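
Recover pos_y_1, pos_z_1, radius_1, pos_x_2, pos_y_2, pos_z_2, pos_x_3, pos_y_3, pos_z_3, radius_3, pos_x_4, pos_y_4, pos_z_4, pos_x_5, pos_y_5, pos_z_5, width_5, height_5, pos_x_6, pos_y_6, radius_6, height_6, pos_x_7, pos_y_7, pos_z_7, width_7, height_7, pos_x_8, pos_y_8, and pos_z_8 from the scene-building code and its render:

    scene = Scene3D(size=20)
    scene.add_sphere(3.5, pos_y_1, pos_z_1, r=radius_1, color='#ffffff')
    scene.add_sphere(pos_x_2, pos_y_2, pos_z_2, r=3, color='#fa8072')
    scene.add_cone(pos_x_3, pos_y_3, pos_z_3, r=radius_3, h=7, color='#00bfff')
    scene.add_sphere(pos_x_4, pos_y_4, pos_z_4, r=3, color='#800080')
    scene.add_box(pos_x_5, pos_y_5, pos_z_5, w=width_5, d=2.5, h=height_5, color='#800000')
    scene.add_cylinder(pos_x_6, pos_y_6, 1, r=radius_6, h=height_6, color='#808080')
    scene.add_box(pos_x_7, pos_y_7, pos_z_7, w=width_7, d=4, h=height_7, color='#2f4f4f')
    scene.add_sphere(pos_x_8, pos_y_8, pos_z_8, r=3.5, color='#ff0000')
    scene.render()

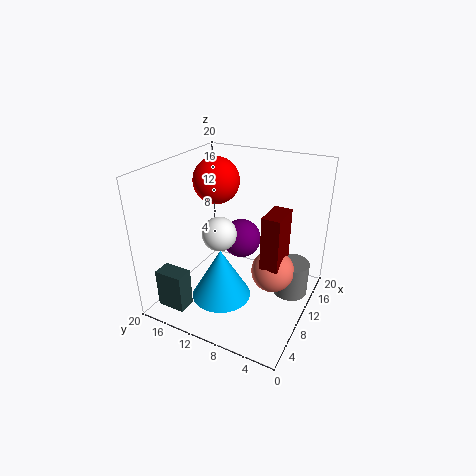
pos_y_1 = 9; pos_z_1 = 14; radius_1 = 2; pos_x_2 = 11; pos_y_2 = 5; pos_z_2 = 5.5; pos_x_3 = 6; pos_y_3 = 10.5; pos_z_3 = 3; radius_3 = 4; pos_x_4 = 15; pos_y_4 = 12; pos_z_4 = 7; pos_x_5 = 8.5; pos_y_5 = 3.5; pos_z_5 = 7; width_5 = 4.5; height_5 = 7.5; pos_x_6 = 13.5; pos_y_6 = 3; radius_6 = 2.5; height_6 = 5; pos_x_7 = 2; pos_y_7 = 14.5; pos_z_7 = 1; width_7 = 2.5; height_7 = 5.5; pos_x_8 = 14.5; pos_y_8 = 16; pos_z_8 = 16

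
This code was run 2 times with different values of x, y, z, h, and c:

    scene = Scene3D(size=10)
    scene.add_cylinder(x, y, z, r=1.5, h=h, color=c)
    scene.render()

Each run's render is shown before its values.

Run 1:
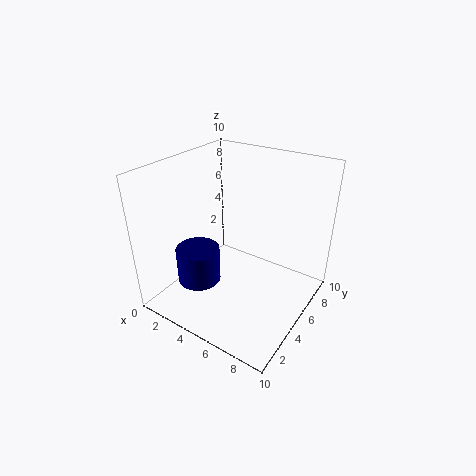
x = 3; y = 3; z = 2; h = 2.5; c = 'navy'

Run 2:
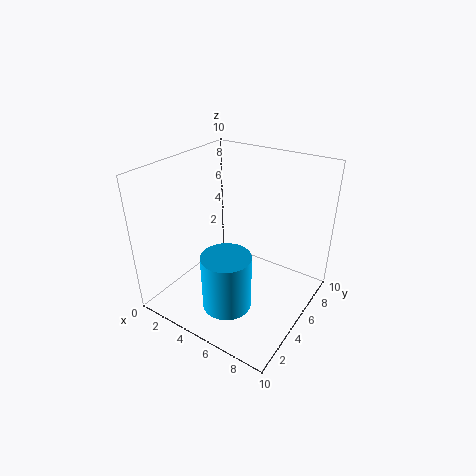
x = 6.5; y = 1.5; z = 2.5; h = 3.5; c = 'deepskyblue'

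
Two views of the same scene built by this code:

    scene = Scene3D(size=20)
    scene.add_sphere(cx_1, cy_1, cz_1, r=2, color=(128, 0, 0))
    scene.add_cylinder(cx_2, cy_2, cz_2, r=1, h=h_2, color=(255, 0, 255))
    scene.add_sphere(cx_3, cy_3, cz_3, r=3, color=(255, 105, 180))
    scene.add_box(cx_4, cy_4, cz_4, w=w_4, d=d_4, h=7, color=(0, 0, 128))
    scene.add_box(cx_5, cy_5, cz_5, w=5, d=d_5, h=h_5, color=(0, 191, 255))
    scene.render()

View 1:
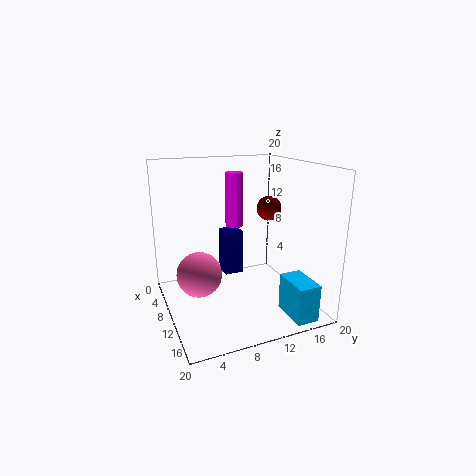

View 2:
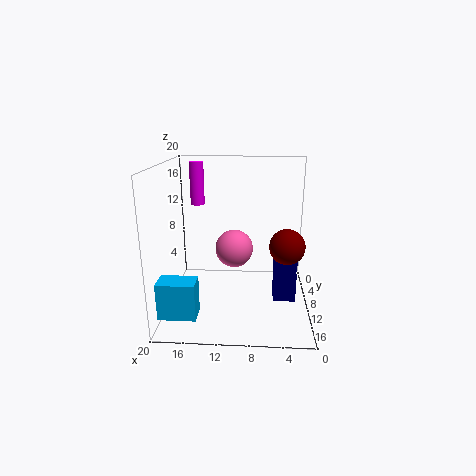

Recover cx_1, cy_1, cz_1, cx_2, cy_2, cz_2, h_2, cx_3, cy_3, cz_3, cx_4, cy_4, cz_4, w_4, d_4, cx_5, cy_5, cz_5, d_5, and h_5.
cx_1 = 4; cy_1 = 18; cz_1 = 12; cx_2 = 16; cy_2 = 7; cz_2 = 14; h_2 = 6; cx_3 = 11; cy_3 = 4; cz_3 = 6; cx_4 = 2; cy_4 = 10; cz_4 = 2; w_4 = 3; d_4 = 3; cx_5 = 15; cy_5 = 14; cz_5 = 1; d_5 = 3; h_5 = 5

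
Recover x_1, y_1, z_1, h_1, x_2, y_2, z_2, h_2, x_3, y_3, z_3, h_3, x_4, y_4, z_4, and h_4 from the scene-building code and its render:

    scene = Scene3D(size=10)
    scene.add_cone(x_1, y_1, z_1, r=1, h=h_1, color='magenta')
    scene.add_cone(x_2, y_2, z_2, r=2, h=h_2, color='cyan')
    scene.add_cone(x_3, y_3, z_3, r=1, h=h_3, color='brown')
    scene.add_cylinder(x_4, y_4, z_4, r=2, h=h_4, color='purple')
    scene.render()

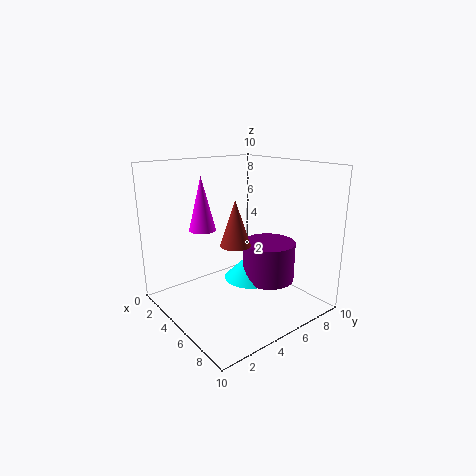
x_1 = 2; y_1 = 4; z_1 = 5; h_1 = 4; x_2 = 4; y_2 = 7; z_2 = 1; h_2 = 2; x_3 = 6; y_3 = 4; z_3 = 5; h_3 = 3; x_4 = 5; y_4 = 8; z_4 = 1; h_4 = 3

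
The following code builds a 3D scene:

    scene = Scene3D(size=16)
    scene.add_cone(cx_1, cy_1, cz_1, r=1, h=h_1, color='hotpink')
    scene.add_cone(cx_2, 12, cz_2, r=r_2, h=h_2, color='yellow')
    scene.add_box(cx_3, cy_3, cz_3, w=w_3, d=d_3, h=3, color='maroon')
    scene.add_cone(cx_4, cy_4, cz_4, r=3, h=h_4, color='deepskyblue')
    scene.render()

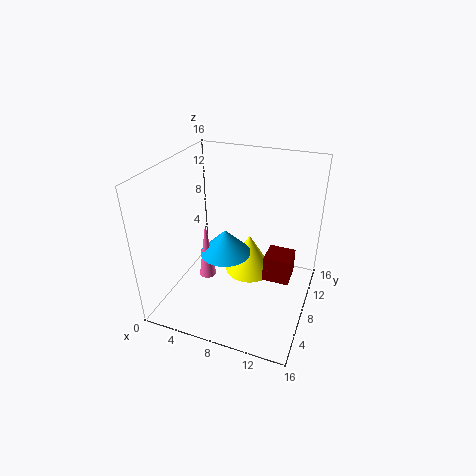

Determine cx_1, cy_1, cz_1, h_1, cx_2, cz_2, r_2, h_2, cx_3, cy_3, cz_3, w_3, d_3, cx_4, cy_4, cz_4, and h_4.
cx_1 = 4; cy_1 = 8; cz_1 = 2; h_1 = 7; cx_2 = 8; cz_2 = 1; r_2 = 3; h_2 = 5; cx_3 = 11; cy_3 = 8; cz_3 = 3; w_3 = 3; d_3 = 3; cx_4 = 6; cy_4 = 9; cz_4 = 5; h_4 = 3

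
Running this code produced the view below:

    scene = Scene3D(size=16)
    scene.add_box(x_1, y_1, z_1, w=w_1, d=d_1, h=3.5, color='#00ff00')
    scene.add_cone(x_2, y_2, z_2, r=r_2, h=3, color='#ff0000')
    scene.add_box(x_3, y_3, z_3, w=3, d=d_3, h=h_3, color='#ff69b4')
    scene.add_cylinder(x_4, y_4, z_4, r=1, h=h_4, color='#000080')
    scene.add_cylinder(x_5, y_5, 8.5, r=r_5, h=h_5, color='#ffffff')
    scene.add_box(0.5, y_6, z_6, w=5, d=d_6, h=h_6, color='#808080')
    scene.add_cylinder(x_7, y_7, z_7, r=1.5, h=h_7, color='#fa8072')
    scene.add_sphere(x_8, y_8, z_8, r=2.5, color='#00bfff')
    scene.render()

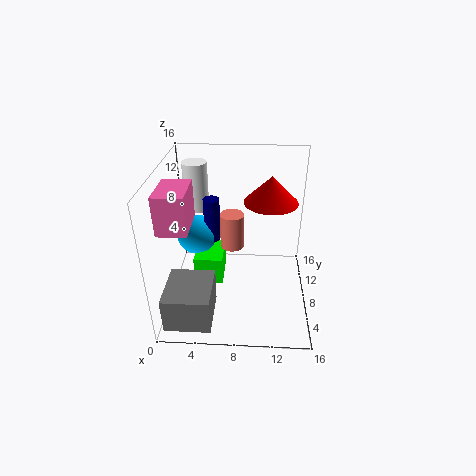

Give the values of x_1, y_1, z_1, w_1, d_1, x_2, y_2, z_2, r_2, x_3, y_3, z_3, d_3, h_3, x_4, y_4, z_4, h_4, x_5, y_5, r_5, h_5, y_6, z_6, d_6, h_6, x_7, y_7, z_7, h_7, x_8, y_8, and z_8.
x_1 = 2.5; y_1 = 9; z_1 = 0.5; w_1 = 3.5; d_1 = 4.5; x_2 = 11.5; y_2 = 10; z_2 = 11.5; r_2 = 3; x_3 = 0.5; y_3 = 3; z_3 = 11; d_3 = 4.5; h_3 = 4; x_4 = 4.5; y_4 = 12.5; z_4 = 5; h_4 = 5.5; x_5 = 2.5; y_5 = 14; r_5 = 1.5; h_5 = 6; y_6 = 1; z_6 = 0.5; d_6 = 5.5; h_6 = 4; x_7 = 7; y_7 = 12.5; z_7 = 4; h_7 = 4.5; x_8 = 2.5; y_8 = 12.5; z_8 = 5.5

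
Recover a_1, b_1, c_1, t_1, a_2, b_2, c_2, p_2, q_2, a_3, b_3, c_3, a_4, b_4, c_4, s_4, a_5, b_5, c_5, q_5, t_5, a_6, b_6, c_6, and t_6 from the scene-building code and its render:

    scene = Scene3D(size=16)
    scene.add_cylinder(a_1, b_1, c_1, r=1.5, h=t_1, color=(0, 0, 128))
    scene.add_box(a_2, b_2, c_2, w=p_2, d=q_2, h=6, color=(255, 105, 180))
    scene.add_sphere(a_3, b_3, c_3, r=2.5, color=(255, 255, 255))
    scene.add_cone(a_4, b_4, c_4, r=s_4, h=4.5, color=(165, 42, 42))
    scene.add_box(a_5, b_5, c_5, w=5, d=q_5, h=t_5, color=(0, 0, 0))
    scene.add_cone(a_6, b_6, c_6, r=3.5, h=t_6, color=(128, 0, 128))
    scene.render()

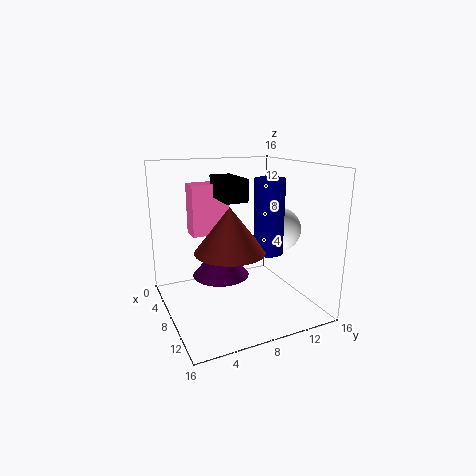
a_1 = 12
b_1 = 9.5
c_1 = 7.5
t_1 = 7.5
a_2 = 2
b_2 = 4
c_2 = 7.5
p_2 = 2.5
q_2 = 4.5
a_3 = 8.5
b_3 = 13
c_3 = 8.5
a_4 = 11.5
b_4 = 5.5
c_4 = 8
s_4 = 3.5
a_5 = 3.5
b_5 = 6.5
c_5 = 12
q_5 = 2.5
t_5 = 2.5
a_6 = 4
b_6 = 7.5
c_6 = 2
t_6 = 4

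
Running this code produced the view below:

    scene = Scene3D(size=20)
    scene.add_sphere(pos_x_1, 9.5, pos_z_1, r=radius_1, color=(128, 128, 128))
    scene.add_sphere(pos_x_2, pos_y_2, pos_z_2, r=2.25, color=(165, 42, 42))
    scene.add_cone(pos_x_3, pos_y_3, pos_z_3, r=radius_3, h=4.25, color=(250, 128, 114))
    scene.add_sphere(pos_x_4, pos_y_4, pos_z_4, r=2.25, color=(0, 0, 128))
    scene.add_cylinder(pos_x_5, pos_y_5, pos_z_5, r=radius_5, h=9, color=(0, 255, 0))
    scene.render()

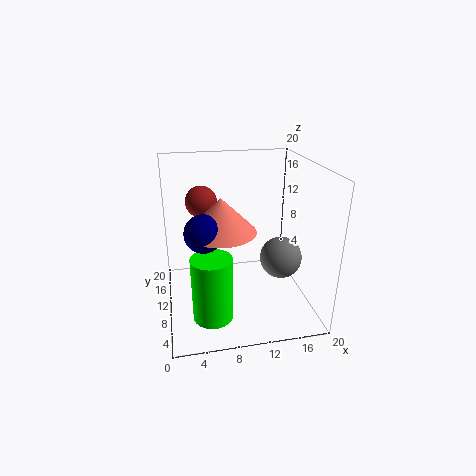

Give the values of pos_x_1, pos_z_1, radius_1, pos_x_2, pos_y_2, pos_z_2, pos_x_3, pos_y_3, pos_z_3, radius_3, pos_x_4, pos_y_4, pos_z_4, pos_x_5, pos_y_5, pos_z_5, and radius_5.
pos_x_1 = 16.25
pos_z_1 = 6.5
radius_1 = 3
pos_x_2 = 5.5
pos_y_2 = 14
pos_z_2 = 14.25
pos_x_3 = 7
pos_y_3 = 5.5
pos_z_3 = 13.25
radius_3 = 4.25
pos_x_4 = 4.75
pos_y_4 = 4.25
pos_z_4 = 13.75
pos_x_5 = 5.75
pos_y_5 = 6.25
pos_z_5 = 0.25
radius_5 = 2.75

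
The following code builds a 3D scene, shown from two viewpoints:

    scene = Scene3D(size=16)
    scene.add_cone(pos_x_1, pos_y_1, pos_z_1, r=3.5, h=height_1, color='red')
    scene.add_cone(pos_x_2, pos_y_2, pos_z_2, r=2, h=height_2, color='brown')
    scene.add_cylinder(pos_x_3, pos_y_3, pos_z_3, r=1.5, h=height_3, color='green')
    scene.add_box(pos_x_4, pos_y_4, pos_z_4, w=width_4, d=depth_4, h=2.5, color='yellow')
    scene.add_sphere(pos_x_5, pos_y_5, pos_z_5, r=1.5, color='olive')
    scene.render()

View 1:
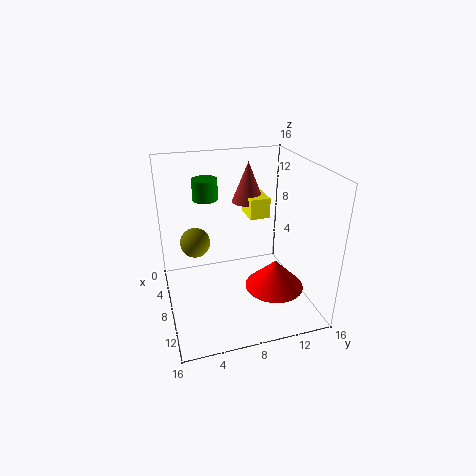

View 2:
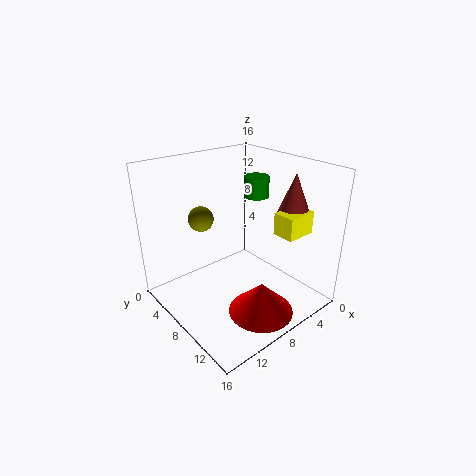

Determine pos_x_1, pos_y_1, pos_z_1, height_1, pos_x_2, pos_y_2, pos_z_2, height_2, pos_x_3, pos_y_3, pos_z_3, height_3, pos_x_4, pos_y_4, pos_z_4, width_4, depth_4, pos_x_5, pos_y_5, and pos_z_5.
pos_x_1 = 8.5; pos_y_1 = 12.5; pos_z_1 = 1; height_1 = 3.5; pos_x_2 = 2.5; pos_y_2 = 11; pos_z_2 = 10; height_2 = 5; pos_x_3 = 3; pos_y_3 = 5.5; pos_z_3 = 11; height_3 = 2.5; pos_x_4 = 1.5; pos_y_4 = 10.5; pos_z_4 = 8.5; width_4 = 3.5; depth_4 = 2.5; pos_x_5 = 9.5; pos_y_5 = 3; pos_z_5 = 9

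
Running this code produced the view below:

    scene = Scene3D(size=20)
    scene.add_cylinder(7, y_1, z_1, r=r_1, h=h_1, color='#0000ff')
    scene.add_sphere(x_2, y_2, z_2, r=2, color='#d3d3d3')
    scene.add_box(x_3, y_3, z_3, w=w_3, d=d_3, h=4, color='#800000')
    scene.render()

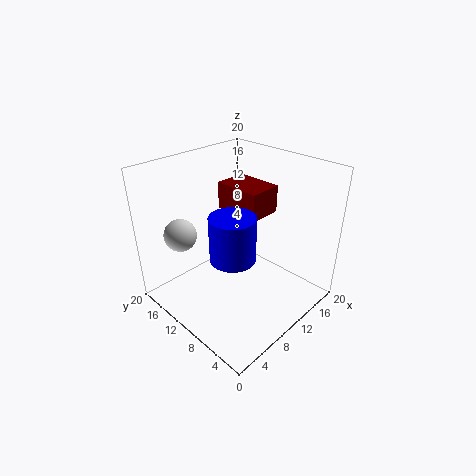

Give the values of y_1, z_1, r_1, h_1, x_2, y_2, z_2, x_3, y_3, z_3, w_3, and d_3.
y_1 = 8; z_1 = 9; r_1 = 3; h_1 = 6; x_2 = 2; y_2 = 12; z_2 = 13; x_3 = 12; y_3 = 9; z_3 = 12; w_3 = 5; d_3 = 7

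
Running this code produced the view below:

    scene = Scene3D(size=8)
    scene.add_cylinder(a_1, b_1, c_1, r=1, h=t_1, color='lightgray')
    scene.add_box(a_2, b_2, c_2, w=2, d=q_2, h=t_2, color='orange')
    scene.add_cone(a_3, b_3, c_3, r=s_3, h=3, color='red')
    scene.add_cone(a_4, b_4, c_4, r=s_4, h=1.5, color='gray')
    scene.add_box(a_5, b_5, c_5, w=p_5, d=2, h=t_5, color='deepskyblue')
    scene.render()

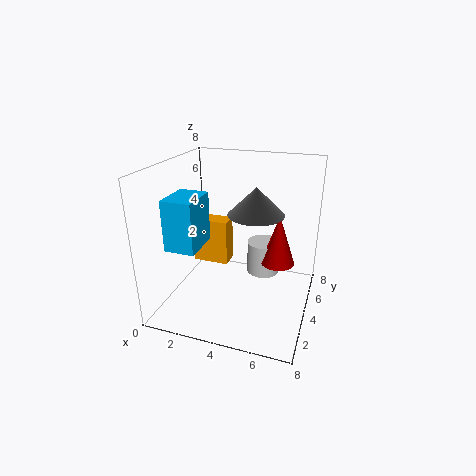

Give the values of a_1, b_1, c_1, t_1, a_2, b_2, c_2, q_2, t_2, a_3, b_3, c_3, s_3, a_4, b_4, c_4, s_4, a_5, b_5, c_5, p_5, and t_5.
a_1 = 5, b_1 = 6, c_1 = 1, t_1 = 2, a_2 = 1.5, b_2 = 3.5, c_2 = 2.5, q_2 = 1, t_2 = 2.5, a_3 = 6, b_3 = 5.5, c_3 = 2, s_3 = 1, a_4 = 5, b_4 = 4, c_4 = 5.5, s_4 = 1.5, a_5 = 1.5, b_5 = 0.5, c_5 = 4.5, p_5 = 1.5, t_5 = 2.5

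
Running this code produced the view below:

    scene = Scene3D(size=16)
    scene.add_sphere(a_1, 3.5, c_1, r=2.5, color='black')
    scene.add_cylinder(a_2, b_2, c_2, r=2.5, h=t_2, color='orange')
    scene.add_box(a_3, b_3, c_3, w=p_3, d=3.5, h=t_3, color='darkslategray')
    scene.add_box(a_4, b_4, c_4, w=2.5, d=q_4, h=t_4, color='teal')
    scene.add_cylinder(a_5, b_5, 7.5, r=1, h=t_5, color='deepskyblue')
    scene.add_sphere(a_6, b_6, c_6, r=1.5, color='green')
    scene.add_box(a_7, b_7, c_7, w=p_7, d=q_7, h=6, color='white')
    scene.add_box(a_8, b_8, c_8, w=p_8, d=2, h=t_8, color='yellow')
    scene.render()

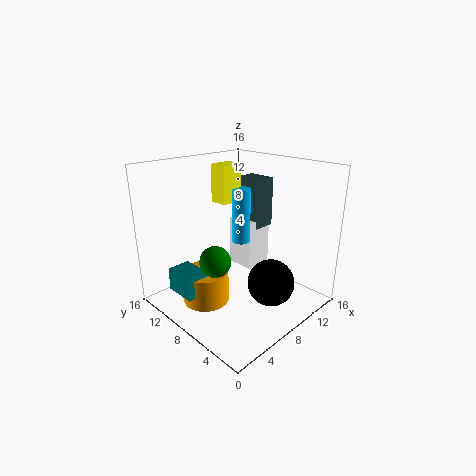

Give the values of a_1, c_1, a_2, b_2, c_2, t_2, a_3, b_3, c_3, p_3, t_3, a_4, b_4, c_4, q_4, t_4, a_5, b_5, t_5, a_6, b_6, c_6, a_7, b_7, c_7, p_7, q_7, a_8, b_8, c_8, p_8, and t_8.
a_1 = 8.5
c_1 = 4
a_2 = 4
b_2 = 9
c_2 = 1.5
t_2 = 3.5
a_3 = 12
b_3 = 9
c_3 = 7.5
p_3 = 3
t_3 = 6
a_4 = 1
b_4 = 8
c_4 = 3
q_4 = 3.5
t_4 = 2.5
a_5 = 8.5
b_5 = 8
t_5 = 6
a_6 = 2.5
b_6 = 5.5
c_6 = 8
a_7 = 11
b_7 = 9
c_7 = 2.5
p_7 = 3.5
q_7 = 3.5
a_8 = 6.5
b_8 = 8.5
c_8 = 12
p_8 = 2.5
t_8 = 4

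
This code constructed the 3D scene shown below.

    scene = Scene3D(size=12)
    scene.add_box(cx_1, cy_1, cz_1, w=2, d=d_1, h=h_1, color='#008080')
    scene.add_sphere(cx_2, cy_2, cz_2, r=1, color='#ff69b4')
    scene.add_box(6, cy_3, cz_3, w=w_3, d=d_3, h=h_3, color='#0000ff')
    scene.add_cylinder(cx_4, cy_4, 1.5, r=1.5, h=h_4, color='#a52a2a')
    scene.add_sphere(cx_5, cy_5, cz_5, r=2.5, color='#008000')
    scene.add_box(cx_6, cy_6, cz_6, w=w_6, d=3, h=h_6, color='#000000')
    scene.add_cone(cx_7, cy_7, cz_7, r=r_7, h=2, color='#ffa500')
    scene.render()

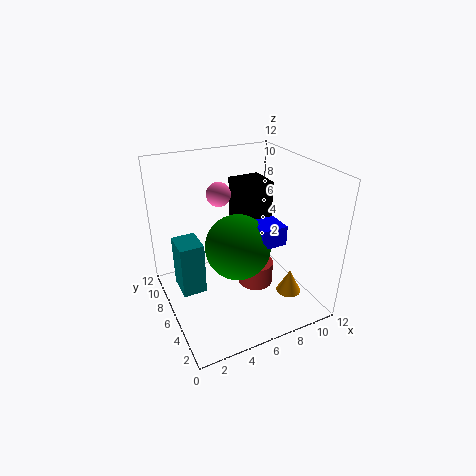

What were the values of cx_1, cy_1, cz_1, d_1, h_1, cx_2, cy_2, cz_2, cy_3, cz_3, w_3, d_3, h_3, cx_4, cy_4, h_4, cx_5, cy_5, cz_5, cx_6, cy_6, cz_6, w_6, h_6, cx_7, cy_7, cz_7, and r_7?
cx_1 = 1
cy_1 = 6
cz_1 = 1.5
d_1 = 2.5
h_1 = 4.5
cx_2 = 5
cy_2 = 7.5
cz_2 = 9.5
cy_3 = 2
cz_3 = 7
w_3 = 2
d_3 = 2
h_3 = 1.5
cx_4 = 7.5
cy_4 = 5.5
h_4 = 2
cx_5 = 5
cy_5 = 4
cz_5 = 6.5
cx_6 = 7.5
cy_6 = 8
cz_6 = 5
w_6 = 3
h_6 = 4.5
cx_7 = 9
cy_7 = 2.5
cz_7 = 2
r_7 = 1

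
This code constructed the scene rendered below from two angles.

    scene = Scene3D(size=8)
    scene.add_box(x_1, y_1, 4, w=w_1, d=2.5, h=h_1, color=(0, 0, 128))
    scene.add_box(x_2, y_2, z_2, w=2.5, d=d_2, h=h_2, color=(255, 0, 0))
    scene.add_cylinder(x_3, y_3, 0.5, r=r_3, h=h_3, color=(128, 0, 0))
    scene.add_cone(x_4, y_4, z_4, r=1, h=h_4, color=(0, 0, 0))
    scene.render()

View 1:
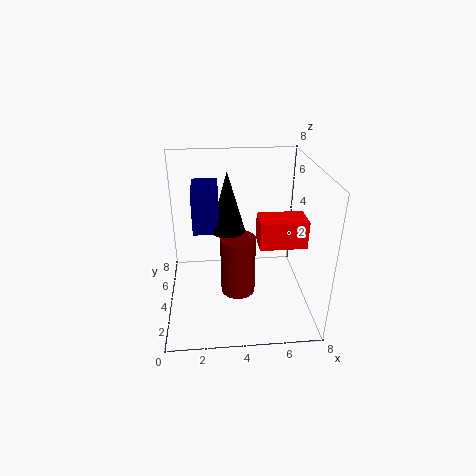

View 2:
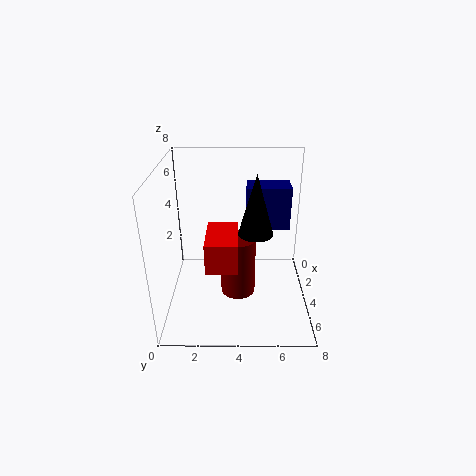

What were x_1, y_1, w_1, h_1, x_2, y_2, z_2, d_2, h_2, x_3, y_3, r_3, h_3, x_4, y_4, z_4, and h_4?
x_1 = 1.5, y_1 = 4.5, w_1 = 1.5, h_1 = 2.5, x_2 = 5, y_2 = 2.5, z_2 = 4, d_2 = 1.5, h_2 = 1.5, x_3 = 4, y_3 = 4, r_3 = 1, h_3 = 3.5, x_4 = 3.5, y_4 = 5, z_4 = 4, h_4 = 3.5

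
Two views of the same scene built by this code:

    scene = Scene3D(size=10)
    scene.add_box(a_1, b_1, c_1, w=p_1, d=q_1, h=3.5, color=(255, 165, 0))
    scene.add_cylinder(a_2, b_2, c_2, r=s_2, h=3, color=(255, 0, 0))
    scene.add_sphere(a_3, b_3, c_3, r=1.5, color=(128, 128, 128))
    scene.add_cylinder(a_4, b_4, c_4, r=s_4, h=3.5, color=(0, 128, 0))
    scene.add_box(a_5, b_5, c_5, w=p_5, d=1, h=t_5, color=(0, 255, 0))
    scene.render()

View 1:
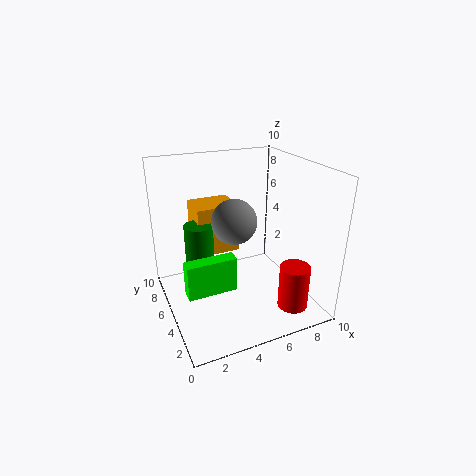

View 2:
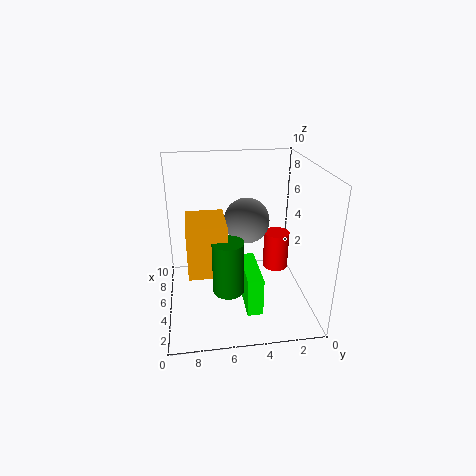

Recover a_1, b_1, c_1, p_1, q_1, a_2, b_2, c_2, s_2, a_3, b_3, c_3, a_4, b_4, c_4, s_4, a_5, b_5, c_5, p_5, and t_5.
a_1 = 2.5, b_1 = 6, c_1 = 3.5, p_1 = 3, q_1 = 2.5, a_2 = 7.5, b_2 = 1.5, c_2 = 1, s_2 = 1, a_3 = 4.5, b_3 = 4.5, c_3 = 6.5, a_4 = 2.5, b_4 = 6, c_4 = 2.5, s_4 = 1, a_5 = 1, b_5 = 4, c_5 = 1.5, p_5 = 3.5, t_5 = 2.5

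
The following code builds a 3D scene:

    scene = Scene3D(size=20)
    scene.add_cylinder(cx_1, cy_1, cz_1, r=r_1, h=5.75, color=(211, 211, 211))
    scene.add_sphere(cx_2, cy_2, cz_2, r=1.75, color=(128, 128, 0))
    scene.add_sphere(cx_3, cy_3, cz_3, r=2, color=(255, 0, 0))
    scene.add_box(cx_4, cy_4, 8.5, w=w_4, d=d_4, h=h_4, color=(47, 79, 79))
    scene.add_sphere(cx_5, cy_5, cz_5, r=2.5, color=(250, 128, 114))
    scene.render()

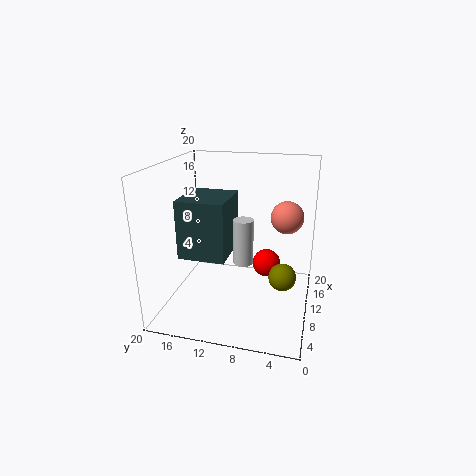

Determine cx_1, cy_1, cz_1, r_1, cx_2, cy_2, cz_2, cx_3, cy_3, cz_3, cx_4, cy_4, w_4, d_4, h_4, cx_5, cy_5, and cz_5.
cx_1 = 6
cy_1 = 8.25
cz_1 = 8.5
r_1 = 1.25
cx_2 = 6.5
cy_2 = 3.25
cz_2 = 6.75
cx_3 = 12.25
cy_3 = 6.25
cz_3 = 5.5
cx_4 = 4.75
cy_4 = 10.5
w_4 = 7
d_4 = 6.25
h_4 = 7.75
cx_5 = 16.5
cy_5 = 4
cz_5 = 11.25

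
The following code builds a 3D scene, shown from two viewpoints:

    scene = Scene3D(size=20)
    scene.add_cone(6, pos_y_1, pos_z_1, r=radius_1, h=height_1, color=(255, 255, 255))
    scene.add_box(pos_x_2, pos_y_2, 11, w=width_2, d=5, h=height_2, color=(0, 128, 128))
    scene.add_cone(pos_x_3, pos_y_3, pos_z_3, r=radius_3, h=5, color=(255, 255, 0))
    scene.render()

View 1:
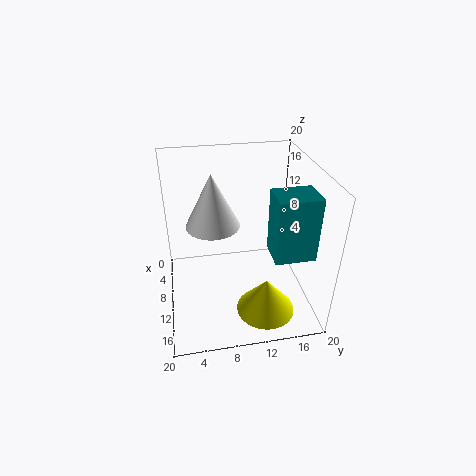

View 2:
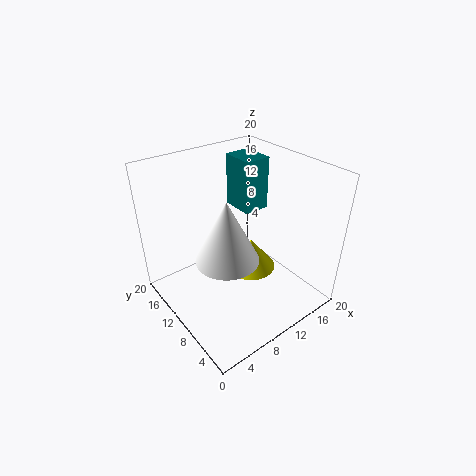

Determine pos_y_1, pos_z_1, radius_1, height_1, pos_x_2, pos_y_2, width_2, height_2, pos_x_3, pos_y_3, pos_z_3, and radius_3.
pos_y_1 = 7; pos_z_1 = 10; radius_1 = 4; height_1 = 8; pos_x_2 = 14; pos_y_2 = 13; width_2 = 4; height_2 = 8; pos_x_3 = 15; pos_y_3 = 13; pos_z_3 = 1; radius_3 = 4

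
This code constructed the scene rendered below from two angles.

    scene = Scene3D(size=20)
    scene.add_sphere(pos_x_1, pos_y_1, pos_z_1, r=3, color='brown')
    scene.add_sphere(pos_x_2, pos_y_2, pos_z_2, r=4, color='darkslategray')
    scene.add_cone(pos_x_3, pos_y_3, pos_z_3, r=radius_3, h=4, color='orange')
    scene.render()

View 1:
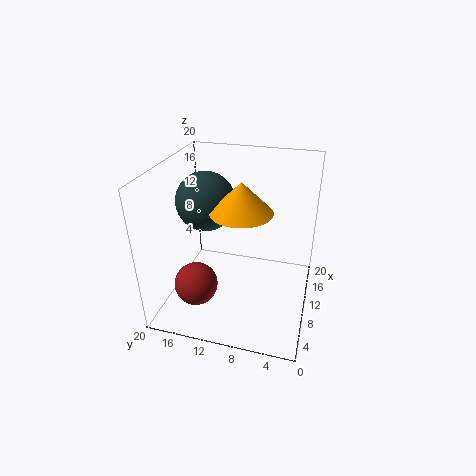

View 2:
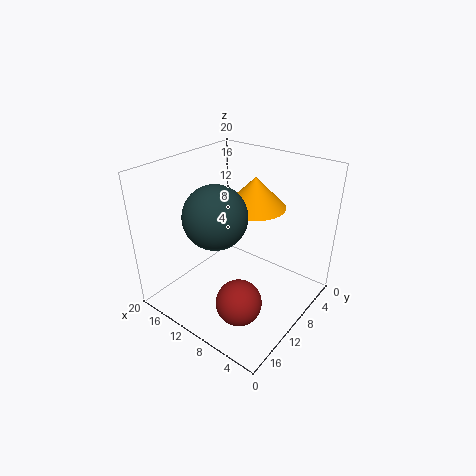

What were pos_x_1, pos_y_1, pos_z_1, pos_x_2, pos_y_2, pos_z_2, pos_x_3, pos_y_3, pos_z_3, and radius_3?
pos_x_1 = 6; pos_y_1 = 15; pos_z_1 = 4; pos_x_2 = 10; pos_y_2 = 14.5; pos_z_2 = 15; pos_x_3 = 8; pos_y_3 = 9; pos_z_3 = 15; radius_3 = 4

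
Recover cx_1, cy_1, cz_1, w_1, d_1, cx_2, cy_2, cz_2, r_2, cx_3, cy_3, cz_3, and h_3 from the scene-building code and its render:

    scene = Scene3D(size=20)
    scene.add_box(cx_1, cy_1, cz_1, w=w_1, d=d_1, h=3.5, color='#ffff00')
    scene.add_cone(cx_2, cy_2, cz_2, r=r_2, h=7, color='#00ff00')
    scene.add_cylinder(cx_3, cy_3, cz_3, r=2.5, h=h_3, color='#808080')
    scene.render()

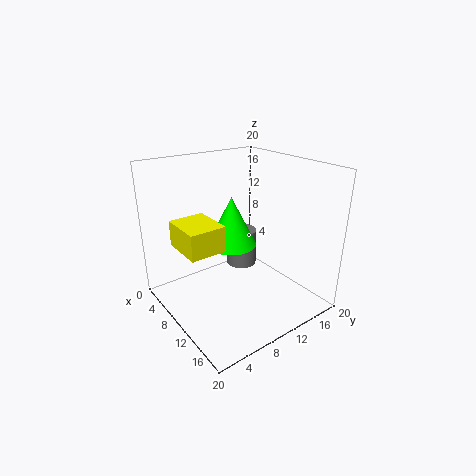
cx_1 = 5.5; cy_1 = 2; cz_1 = 9.5; w_1 = 6; d_1 = 5; cx_2 = 8.5; cy_2 = 10; cz_2 = 8.5; r_2 = 3.5; cx_3 = 3.5; cy_3 = 15.5; cz_3 = 1.5; h_3 = 6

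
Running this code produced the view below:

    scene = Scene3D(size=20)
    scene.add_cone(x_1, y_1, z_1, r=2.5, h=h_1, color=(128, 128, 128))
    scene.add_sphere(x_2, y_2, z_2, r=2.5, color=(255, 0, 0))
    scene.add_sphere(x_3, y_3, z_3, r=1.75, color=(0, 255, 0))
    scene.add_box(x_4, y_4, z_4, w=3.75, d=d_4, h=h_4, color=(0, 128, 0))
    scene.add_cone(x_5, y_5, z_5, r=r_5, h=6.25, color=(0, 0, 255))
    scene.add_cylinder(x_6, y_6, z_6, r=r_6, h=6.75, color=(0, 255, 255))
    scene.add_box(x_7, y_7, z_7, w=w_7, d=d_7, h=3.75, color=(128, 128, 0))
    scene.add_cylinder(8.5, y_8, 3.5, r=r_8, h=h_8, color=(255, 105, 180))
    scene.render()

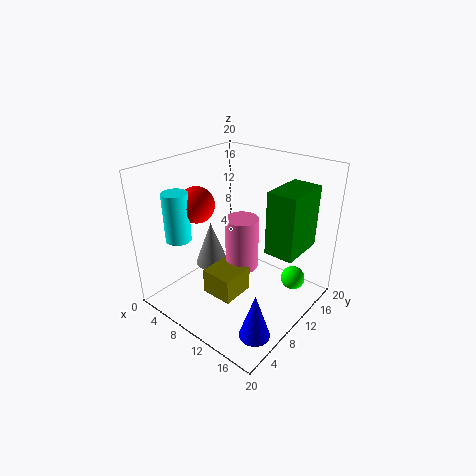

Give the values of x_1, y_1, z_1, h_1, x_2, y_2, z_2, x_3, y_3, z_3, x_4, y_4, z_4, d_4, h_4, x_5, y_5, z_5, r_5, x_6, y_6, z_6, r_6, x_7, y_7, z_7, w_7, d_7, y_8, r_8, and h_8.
x_1 = 4.25; y_1 = 10.5; z_1 = 3.5; h_1 = 6.75; x_2 = 5; y_2 = 7.25; z_2 = 14.5; x_3 = 16; y_3 = 15.75; z_3 = 2.75; x_4 = 15.5; y_4 = 8.5; z_4 = 10.5; d_4 = 6; h_4 = 8; x_5 = 17.25; y_5 = 4.5; z_5 = 0.75; r_5 = 2; x_6 = 4; y_6 = 4.5; z_6 = 10; r_6 = 1.75; x_7 = 6.25; y_7 = 6.5; z_7 = 1; w_7 = 4.75; d_7 = 5; y_8 = 12.75; r_8 = 2.5; h_8 = 8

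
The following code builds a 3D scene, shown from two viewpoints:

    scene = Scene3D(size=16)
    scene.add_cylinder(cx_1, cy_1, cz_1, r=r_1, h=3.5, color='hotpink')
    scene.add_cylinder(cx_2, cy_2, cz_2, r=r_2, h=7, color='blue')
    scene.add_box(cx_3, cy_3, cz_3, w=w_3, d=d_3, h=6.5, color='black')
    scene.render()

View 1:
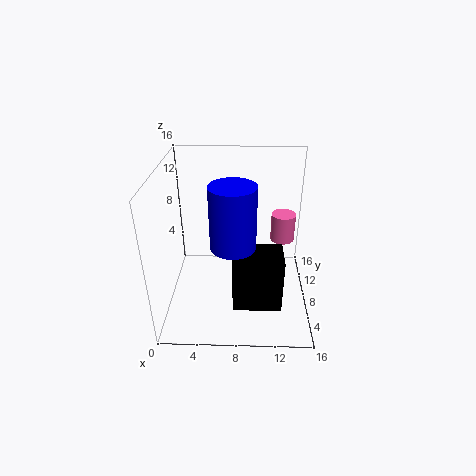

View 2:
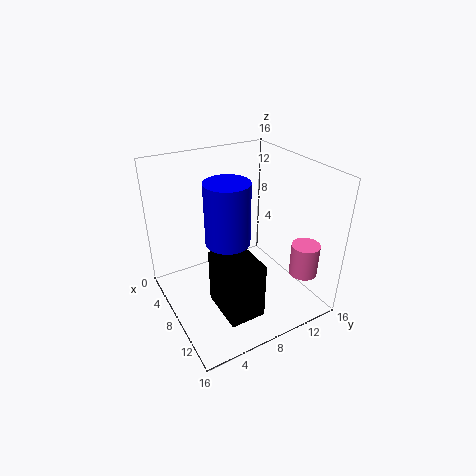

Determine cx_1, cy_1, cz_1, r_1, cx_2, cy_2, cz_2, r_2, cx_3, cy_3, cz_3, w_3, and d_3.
cx_1 = 13.5, cy_1 = 13, cz_1 = 5, r_1 = 1.5, cx_2 = 7.5, cy_2 = 7, cz_2 = 7.5, r_2 = 2.5, cx_3 = 7.5, cy_3 = 4.5, cz_3 = 0.5, w_3 = 5.5, d_3 = 4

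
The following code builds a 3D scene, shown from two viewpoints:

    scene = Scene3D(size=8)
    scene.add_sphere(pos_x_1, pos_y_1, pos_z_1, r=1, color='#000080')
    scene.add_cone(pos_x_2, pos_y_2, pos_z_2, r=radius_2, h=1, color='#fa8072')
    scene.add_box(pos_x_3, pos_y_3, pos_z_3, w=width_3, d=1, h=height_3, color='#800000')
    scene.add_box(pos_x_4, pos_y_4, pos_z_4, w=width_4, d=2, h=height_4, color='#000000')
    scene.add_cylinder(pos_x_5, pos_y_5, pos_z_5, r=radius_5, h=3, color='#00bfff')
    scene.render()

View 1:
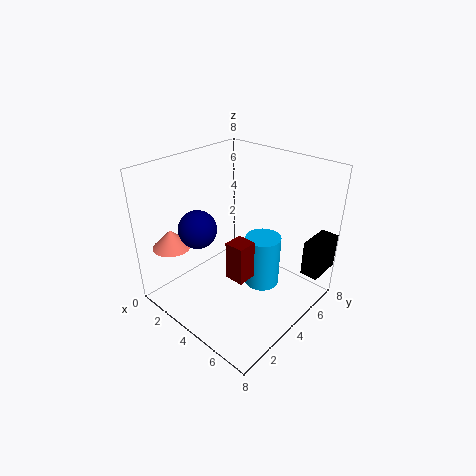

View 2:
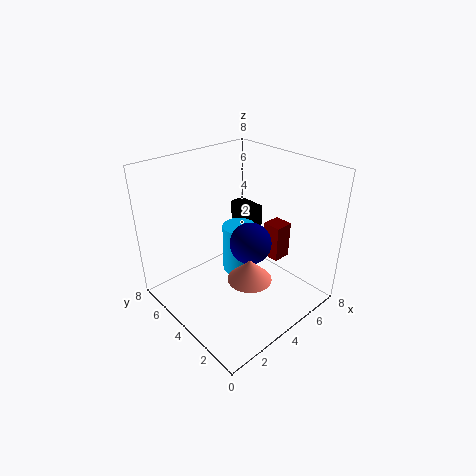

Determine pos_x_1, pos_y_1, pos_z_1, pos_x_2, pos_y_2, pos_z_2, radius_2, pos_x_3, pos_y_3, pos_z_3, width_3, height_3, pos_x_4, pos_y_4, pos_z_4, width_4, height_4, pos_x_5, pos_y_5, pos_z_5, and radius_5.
pos_x_1 = 3, pos_y_1 = 2, pos_z_1 = 5, pos_x_2 = 2, pos_y_2 = 1, pos_z_2 = 4, radius_2 = 1, pos_x_3 = 5, pos_y_3 = 2, pos_z_3 = 3, width_3 = 1, height_3 = 2, pos_x_4 = 7, pos_y_4 = 6, pos_z_4 = 2, width_4 = 1, height_4 = 2, pos_x_5 = 5, pos_y_5 = 5, pos_z_5 = 1, radius_5 = 1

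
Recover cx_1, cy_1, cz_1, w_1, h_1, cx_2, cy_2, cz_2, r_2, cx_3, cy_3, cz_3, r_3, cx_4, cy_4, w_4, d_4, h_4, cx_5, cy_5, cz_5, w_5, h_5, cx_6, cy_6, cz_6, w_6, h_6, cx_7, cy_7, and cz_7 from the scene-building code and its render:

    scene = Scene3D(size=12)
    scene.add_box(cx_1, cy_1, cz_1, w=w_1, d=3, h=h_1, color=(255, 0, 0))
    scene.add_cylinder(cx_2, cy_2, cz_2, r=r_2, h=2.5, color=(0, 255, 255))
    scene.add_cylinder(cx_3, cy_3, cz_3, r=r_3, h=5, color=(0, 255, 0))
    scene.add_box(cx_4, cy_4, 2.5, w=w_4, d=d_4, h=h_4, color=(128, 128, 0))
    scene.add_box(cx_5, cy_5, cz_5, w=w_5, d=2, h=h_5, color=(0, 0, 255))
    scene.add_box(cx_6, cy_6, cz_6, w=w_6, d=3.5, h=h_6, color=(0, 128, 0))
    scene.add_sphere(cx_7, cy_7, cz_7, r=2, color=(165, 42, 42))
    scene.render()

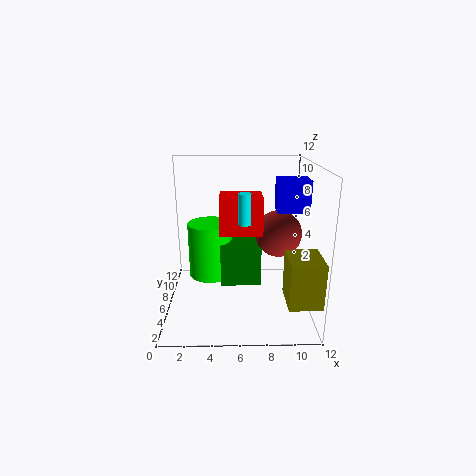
cx_1 = 4.5, cy_1 = 5, cz_1 = 6.5, w_1 = 3.5, h_1 = 3, cx_2 = 6.5, cy_2 = 5, cz_2 = 7.5, r_2 = 0.5, cx_3 = 3.5, cy_3 = 8.5, cz_3 = 1.5, r_3 = 2, cx_4 = 9.5, cy_4 = 0.5, w_4 = 2.5, d_4 = 3, h_4 = 3.5, cx_5 = 9, cy_5 = 4.5, cz_5 = 8.5, w_5 = 2.5, h_5 = 2.5, cx_6 = 4.5, cy_6 = 6, cz_6 = 1.5, w_6 = 3.5, h_6 = 3.5, cx_7 = 9.5, cy_7 = 7, cz_7 = 6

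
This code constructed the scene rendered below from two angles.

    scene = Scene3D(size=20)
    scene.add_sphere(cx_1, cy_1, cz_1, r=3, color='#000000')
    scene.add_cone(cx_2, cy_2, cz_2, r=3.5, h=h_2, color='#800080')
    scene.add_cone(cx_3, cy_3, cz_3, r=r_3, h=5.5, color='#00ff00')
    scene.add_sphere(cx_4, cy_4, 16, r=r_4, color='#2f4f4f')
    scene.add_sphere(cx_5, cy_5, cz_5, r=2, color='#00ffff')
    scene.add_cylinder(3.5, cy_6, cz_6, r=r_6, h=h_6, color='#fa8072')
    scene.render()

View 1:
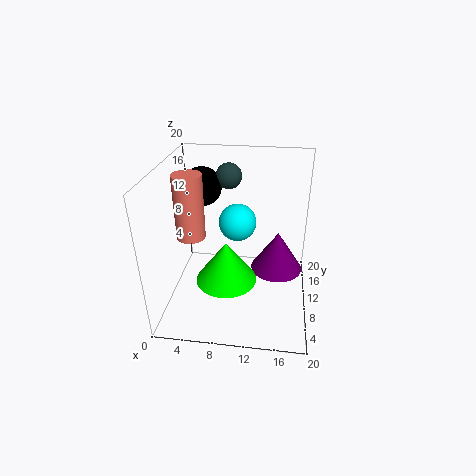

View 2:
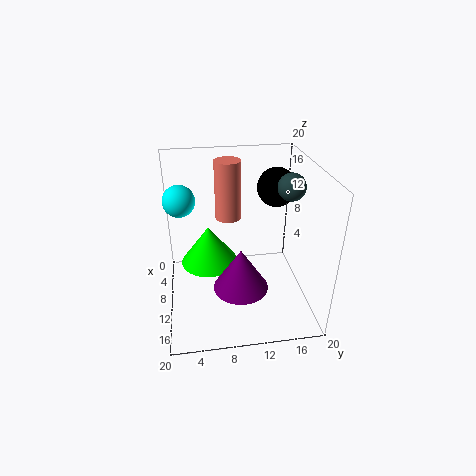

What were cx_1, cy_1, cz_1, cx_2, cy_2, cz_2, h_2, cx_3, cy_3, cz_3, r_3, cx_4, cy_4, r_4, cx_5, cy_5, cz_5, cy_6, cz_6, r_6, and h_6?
cx_1 = 3.5
cy_1 = 17
cz_1 = 14.5
cx_2 = 15.5
cy_2 = 9.5
cz_2 = 6
h_2 = 5.5
cx_3 = 9
cy_3 = 6
cz_3 = 6
r_3 = 4
cx_4 = 7.5
cy_4 = 18
r_4 = 2
cx_5 = 11
cy_5 = 2.5
cz_5 = 16.5
cy_6 = 9.5
cz_6 = 10
r_6 = 2
h_6 = 9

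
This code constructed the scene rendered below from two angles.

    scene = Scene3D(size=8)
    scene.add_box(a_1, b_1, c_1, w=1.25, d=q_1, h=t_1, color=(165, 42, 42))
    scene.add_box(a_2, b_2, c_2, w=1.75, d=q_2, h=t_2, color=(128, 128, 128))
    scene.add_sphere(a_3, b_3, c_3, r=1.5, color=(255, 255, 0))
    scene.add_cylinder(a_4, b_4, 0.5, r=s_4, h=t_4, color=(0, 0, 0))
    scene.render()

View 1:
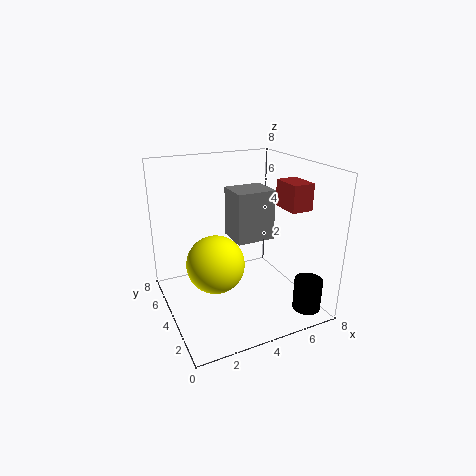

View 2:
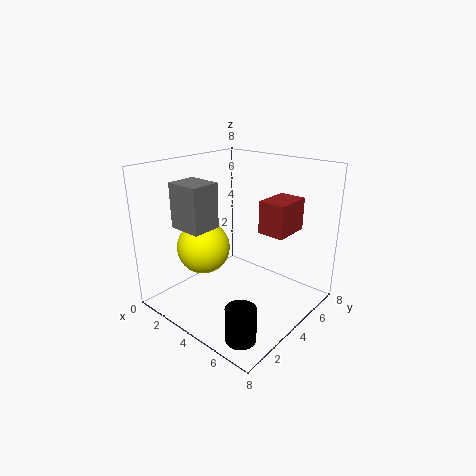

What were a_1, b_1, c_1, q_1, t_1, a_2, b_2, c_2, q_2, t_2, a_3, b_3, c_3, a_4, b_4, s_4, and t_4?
a_1 = 6.5
b_1 = 2.5
c_1 = 5.5
q_1 = 1.75
t_1 = 1.5
a_2 = 2.5
b_2 = 0.75
c_2 = 5.25
q_2 = 1.5
t_2 = 2.25
a_3 = 2.25
b_3 = 3
c_3 = 3.25
a_4 = 6.75
b_4 = 1
s_4 = 0.75
t_4 = 1.75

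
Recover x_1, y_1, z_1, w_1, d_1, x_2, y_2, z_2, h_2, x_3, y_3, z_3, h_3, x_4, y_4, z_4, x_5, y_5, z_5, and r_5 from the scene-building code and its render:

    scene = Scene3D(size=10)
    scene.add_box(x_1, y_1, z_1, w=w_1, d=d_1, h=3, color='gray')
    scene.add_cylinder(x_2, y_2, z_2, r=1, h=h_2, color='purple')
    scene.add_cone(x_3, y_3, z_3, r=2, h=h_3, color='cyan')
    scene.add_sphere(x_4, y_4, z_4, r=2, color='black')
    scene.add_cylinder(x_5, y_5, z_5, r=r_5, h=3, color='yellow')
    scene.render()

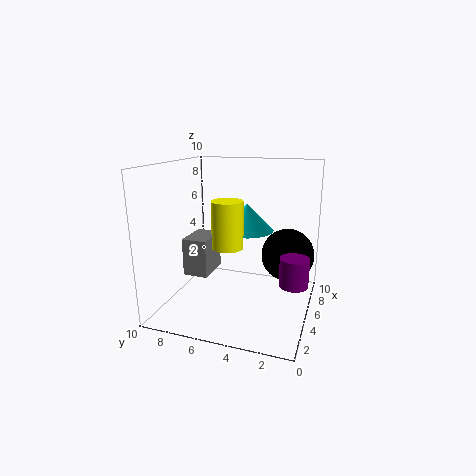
x_1 = 6; y_1 = 8; z_1 = 1; w_1 = 3; d_1 = 2; x_2 = 5; y_2 = 1; z_2 = 2; h_2 = 2; x_3 = 7; y_3 = 5; z_3 = 5; h_3 = 2; x_4 = 8; y_4 = 2; z_4 = 3; x_5 = 3; y_5 = 5; z_5 = 5; r_5 = 1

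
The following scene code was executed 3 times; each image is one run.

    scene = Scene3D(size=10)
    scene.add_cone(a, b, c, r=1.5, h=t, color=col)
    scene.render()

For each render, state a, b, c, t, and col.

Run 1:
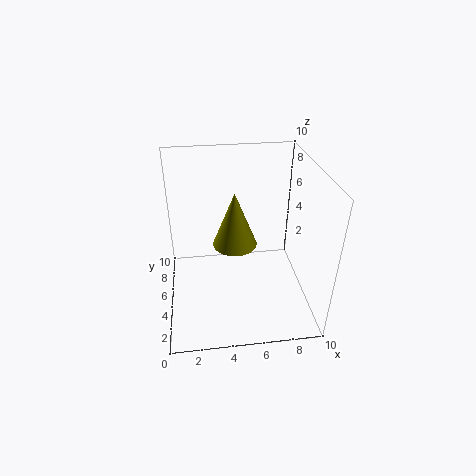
a = 4.75; b = 4.75; c = 4.75; t = 3.75; col = 'olive'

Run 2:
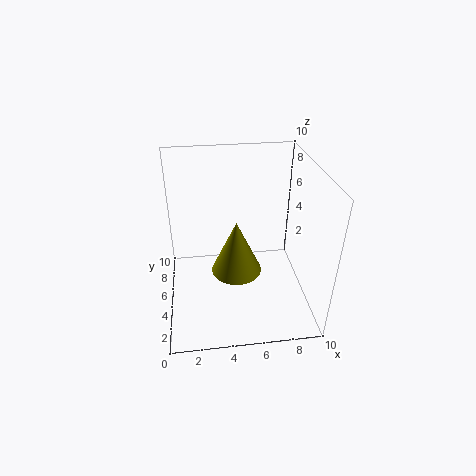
a = 4.5; b = 2; c = 4.75; t = 3.25; col = 'olive'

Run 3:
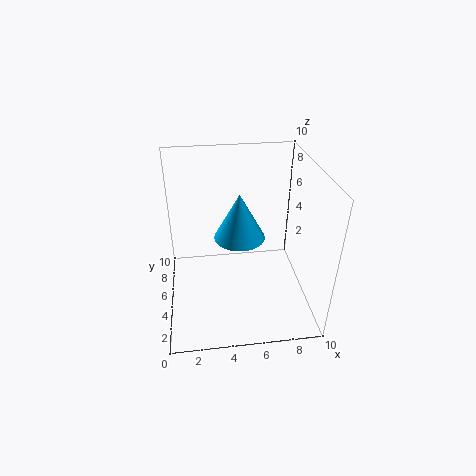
a = 4.75; b = 2.5; c = 6.75; t = 2.75; col = 'deepskyblue'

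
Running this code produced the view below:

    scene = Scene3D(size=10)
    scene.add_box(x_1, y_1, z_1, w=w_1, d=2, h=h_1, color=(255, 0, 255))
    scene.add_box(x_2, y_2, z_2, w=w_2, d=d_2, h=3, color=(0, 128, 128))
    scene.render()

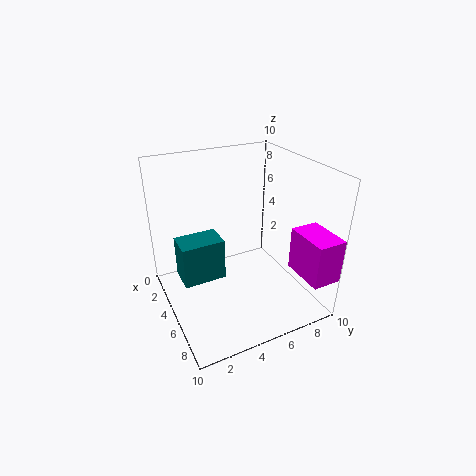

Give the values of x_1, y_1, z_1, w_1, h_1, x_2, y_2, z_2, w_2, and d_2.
x_1 = 7; y_1 = 8; z_1 = 3; w_1 = 3; h_1 = 3; x_2 = 3; y_2 = 1; z_2 = 2; w_2 = 2; d_2 = 3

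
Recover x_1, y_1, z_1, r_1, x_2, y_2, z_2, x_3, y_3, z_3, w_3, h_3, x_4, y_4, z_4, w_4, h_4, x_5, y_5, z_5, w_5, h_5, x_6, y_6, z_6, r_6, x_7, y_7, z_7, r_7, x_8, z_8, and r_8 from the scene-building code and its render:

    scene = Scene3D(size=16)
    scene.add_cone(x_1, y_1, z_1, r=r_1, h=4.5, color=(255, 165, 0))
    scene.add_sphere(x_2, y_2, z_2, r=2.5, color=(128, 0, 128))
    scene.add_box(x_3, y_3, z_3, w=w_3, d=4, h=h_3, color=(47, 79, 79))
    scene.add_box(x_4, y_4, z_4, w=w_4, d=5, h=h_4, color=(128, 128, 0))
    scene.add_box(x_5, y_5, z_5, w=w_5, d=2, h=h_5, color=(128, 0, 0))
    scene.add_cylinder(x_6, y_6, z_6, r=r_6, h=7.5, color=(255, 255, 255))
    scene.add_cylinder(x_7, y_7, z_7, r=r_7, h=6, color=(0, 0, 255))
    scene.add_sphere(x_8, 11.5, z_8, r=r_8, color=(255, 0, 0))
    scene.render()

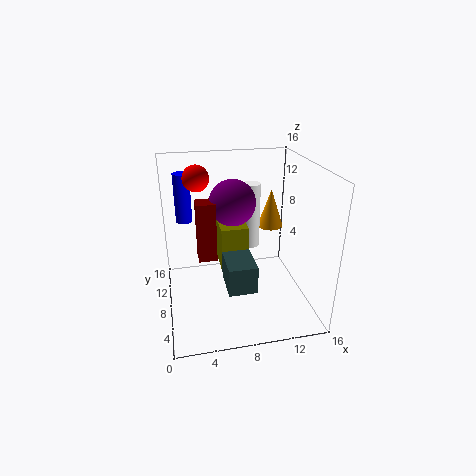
x_1 = 12.5, y_1 = 10.5, z_1 = 8, r_1 = 1.5, x_2 = 7.5, y_2 = 8.5, z_2 = 12, x_3 = 6, y_3 = 3, z_3 = 4, w_3 = 3, h_3 = 3, x_4 = 6, y_4 = 7, z_4 = 4.5, w_4 = 3, h_4 = 5, x_5 = 3.5, y_5 = 7, z_5 = 6, w_5 = 2, h_5 = 6.5, x_6 = 10, y_6 = 10, z_6 = 6, r_6 = 1, x_7 = 2.5, y_7 = 14, z_7 = 8, r_7 = 1, x_8 = 4, z_8 = 14, r_8 = 1.5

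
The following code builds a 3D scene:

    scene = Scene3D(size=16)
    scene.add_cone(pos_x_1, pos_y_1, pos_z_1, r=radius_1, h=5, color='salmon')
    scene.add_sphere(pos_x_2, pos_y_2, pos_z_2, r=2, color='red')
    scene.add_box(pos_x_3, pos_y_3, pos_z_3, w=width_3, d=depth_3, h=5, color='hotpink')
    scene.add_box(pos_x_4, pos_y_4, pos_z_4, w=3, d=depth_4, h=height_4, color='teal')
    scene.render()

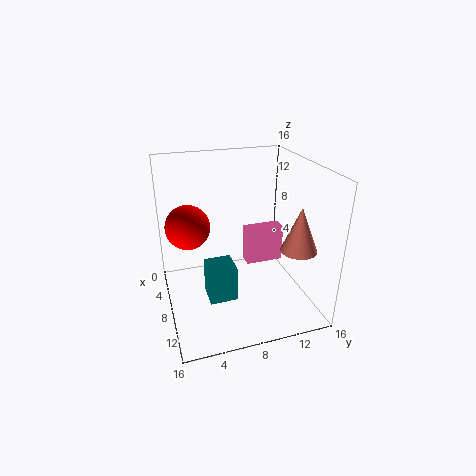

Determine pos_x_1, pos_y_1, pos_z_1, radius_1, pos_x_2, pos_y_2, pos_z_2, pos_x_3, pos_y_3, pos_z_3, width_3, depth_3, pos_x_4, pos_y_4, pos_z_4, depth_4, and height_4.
pos_x_1 = 11, pos_y_1 = 14, pos_z_1 = 7, radius_1 = 2, pos_x_2 = 12, pos_y_2 = 2, pos_z_2 = 12, pos_x_3 = 1, pos_y_3 = 11, pos_z_3 = 1, width_3 = 2, depth_3 = 5, pos_x_4 = 8, pos_y_4 = 4, pos_z_4 = 2, depth_4 = 3, height_4 = 4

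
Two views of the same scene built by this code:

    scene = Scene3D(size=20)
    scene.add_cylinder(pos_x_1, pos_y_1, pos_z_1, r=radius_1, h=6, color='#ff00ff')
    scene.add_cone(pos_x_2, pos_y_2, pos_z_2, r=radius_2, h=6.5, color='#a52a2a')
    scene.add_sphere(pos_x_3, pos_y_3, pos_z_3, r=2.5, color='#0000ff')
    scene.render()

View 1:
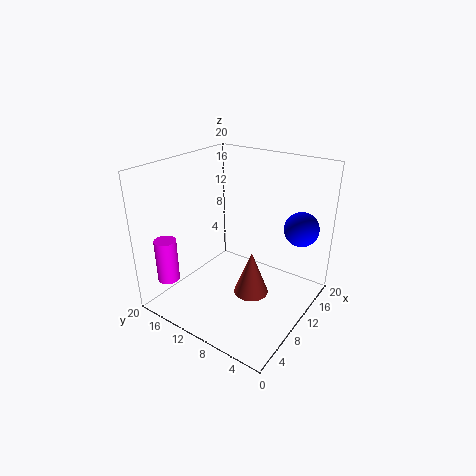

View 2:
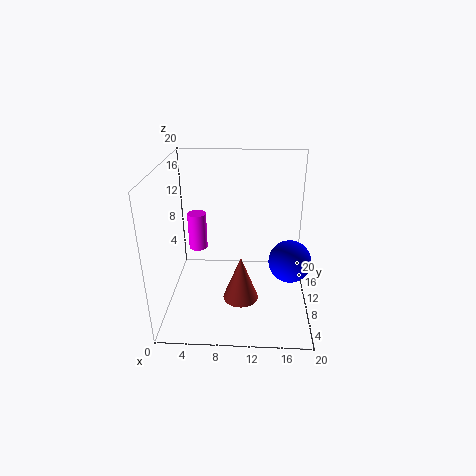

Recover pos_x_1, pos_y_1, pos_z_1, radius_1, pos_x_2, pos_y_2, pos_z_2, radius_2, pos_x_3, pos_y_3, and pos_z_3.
pos_x_1 = 3
pos_y_1 = 17
pos_z_1 = 4.5
radius_1 = 1.5
pos_x_2 = 10.5
pos_y_2 = 8
pos_z_2 = 1.5
radius_2 = 2.5
pos_x_3 = 16.5
pos_y_3 = 3.5
pos_z_3 = 10.5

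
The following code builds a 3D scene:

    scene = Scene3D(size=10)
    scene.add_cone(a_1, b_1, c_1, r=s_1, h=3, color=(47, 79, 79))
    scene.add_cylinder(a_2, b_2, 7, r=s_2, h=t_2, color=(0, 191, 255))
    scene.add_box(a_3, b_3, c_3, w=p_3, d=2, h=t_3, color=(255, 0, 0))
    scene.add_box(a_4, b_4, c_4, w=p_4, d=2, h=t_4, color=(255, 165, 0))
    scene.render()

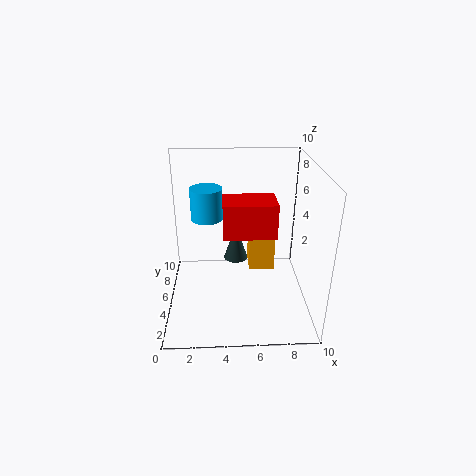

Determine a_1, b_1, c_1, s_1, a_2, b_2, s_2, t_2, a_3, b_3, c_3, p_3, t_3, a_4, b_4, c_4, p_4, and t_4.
a_1 = 5
b_1 = 9
c_1 = 1
s_1 = 1
a_2 = 3
b_2 = 4
s_2 = 1
t_2 = 2
a_3 = 4
b_3 = 1
c_3 = 7
p_3 = 3
t_3 = 2
a_4 = 6
b_4 = 7
c_4 = 1
p_4 = 2
t_4 = 4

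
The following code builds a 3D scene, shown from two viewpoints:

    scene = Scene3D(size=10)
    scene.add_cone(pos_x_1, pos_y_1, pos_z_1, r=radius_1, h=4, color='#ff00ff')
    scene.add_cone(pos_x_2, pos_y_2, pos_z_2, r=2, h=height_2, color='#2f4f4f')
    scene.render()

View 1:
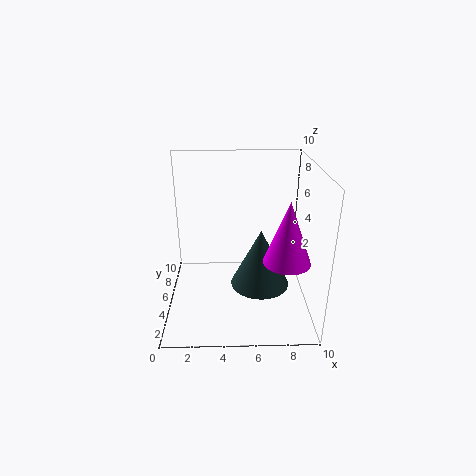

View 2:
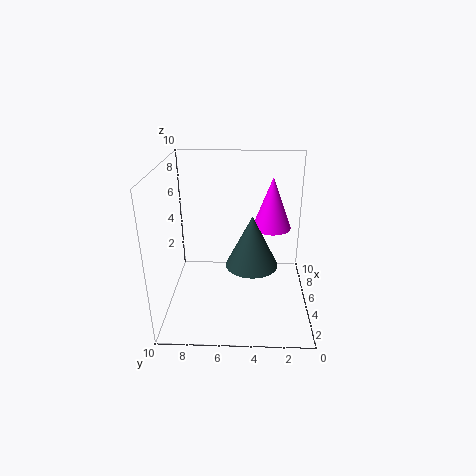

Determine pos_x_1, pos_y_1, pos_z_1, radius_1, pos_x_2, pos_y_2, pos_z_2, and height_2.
pos_x_1 = 8; pos_y_1 = 2.5; pos_z_1 = 4.5; radius_1 = 1.5; pos_x_2 = 6.5; pos_y_2 = 4; pos_z_2 = 2; height_2 = 4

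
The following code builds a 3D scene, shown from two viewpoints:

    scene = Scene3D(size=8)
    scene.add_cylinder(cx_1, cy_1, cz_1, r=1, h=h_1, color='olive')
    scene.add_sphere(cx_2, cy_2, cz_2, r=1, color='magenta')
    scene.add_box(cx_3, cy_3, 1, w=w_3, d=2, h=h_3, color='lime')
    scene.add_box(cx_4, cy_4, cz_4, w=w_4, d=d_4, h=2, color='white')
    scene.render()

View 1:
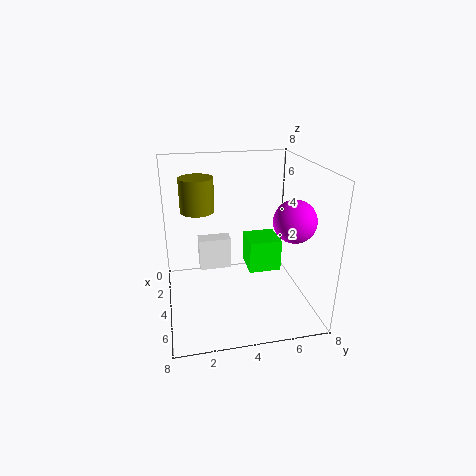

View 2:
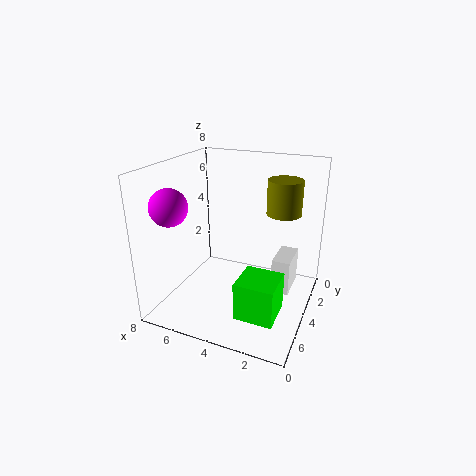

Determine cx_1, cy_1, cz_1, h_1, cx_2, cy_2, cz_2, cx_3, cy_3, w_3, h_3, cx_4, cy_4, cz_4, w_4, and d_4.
cx_1 = 2
cy_1 = 2
cz_1 = 5
h_1 = 2
cx_2 = 7
cy_2 = 6
cz_2 = 6
cx_3 = 1
cy_3 = 5
w_3 = 2
h_3 = 2
cx_4 = 1
cy_4 = 2
cz_4 = 1
w_4 = 1
d_4 = 2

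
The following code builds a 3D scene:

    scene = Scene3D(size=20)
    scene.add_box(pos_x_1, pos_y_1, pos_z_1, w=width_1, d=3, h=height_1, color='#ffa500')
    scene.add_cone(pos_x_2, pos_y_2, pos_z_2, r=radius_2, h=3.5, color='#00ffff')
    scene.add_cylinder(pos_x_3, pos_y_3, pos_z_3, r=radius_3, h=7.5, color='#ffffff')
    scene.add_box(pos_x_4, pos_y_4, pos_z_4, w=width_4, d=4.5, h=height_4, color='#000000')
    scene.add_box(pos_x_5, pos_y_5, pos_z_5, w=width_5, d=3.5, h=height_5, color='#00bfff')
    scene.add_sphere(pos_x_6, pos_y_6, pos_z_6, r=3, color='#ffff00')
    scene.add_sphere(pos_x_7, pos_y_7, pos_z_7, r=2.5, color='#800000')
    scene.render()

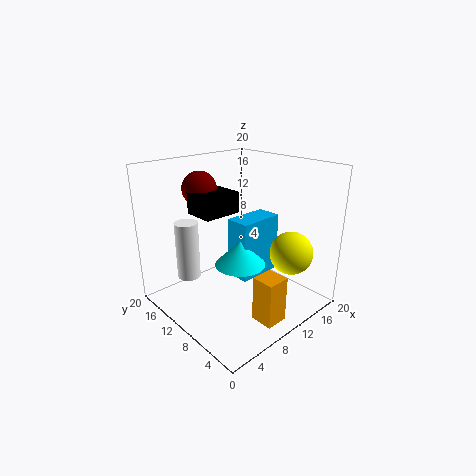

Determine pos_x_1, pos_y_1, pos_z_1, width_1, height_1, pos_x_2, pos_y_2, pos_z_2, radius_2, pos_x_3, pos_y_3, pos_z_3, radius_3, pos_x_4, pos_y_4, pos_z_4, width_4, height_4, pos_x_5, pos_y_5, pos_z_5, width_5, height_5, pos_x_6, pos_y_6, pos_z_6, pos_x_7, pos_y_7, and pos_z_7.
pos_x_1 = 7, pos_y_1 = 1, pos_z_1 = 1.5, width_1 = 3, height_1 = 6, pos_x_2 = 9.5, pos_y_2 = 9, pos_z_2 = 6.5, radius_2 = 3.5, pos_x_3 = 3, pos_y_3 = 12, pos_z_3 = 6, radius_3 = 1.5, pos_x_4 = 6, pos_y_4 = 11.5, pos_z_4 = 13, width_4 = 5.5, height_4 = 3, pos_x_5 = 9.5, pos_y_5 = 8, pos_z_5 = 4, width_5 = 6.5, height_5 = 8.5, pos_x_6 = 15, pos_y_6 = 4.5, pos_z_6 = 8, pos_x_7 = 8.5, pos_y_7 = 16.5, pos_z_7 = 16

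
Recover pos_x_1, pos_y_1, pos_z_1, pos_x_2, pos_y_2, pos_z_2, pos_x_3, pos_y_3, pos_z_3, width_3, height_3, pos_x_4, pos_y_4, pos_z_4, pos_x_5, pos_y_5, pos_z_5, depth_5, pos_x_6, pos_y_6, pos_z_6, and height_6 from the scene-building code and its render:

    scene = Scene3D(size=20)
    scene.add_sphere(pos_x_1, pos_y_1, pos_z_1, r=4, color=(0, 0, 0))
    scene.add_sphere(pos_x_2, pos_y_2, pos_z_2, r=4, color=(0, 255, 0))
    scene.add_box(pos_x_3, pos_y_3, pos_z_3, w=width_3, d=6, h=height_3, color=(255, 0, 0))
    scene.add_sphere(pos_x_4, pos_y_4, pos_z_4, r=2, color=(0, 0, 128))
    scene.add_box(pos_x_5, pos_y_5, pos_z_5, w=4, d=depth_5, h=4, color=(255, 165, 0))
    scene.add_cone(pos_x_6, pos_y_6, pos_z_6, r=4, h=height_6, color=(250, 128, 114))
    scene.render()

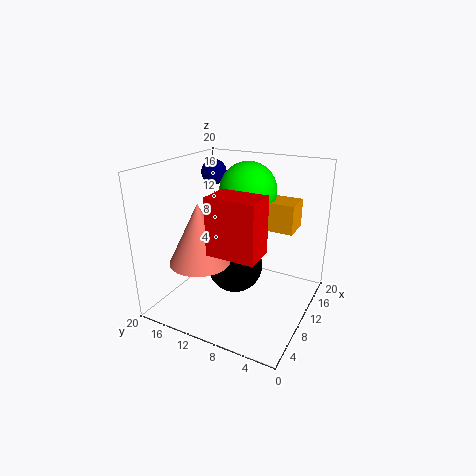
pos_x_1 = 11, pos_y_1 = 11, pos_z_1 = 5, pos_x_2 = 13, pos_y_2 = 10, pos_z_2 = 16, pos_x_3 = 2, pos_y_3 = 4, pos_z_3 = 11, width_3 = 4, height_3 = 7, pos_x_4 = 17, pos_y_4 = 18, pos_z_4 = 17, pos_x_5 = 12, pos_y_5 = 3, pos_z_5 = 11, depth_5 = 6, pos_x_6 = 5, pos_y_6 = 13, pos_z_6 = 8, height_6 = 8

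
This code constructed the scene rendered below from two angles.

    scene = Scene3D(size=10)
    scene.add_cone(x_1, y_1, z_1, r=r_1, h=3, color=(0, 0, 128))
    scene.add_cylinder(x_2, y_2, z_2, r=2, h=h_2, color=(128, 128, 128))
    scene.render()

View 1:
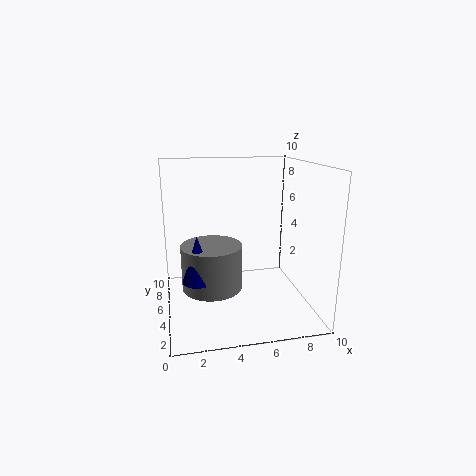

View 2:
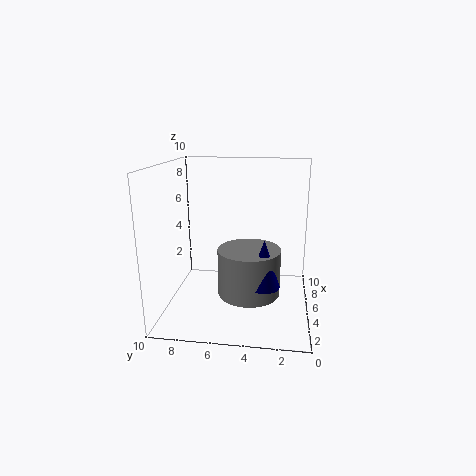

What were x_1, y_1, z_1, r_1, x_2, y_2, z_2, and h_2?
x_1 = 2
y_1 = 3
z_1 = 3
r_1 = 1
x_2 = 3
y_2 = 4
z_2 = 2
h_2 = 3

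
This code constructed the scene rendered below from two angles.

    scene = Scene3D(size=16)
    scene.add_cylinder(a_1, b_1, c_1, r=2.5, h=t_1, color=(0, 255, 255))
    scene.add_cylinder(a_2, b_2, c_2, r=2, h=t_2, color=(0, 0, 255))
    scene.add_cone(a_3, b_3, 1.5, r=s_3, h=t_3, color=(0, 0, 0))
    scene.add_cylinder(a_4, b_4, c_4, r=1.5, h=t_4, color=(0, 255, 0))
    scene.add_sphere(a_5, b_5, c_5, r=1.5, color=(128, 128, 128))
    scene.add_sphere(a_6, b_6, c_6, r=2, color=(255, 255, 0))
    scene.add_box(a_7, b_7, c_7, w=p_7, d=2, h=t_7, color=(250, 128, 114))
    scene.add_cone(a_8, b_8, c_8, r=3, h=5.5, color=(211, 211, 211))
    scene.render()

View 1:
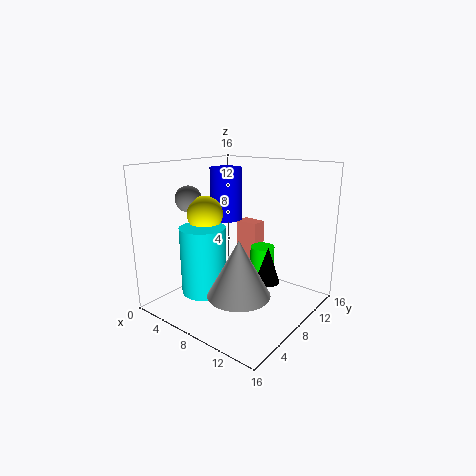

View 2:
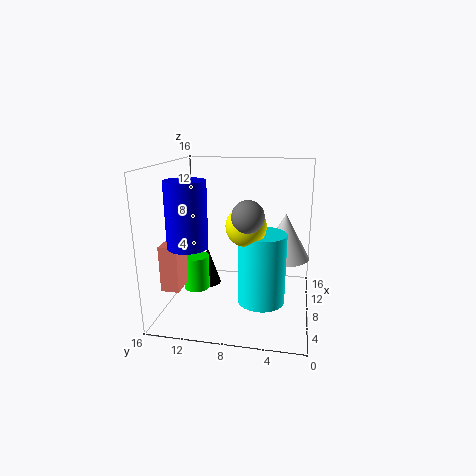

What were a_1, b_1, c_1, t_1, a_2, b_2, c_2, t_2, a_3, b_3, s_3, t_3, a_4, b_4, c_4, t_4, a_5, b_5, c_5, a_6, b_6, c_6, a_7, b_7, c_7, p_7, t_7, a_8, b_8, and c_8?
a_1 = 5.5
b_1 = 5
c_1 = 2
t_1 = 7.5
a_2 = 3
b_2 = 12
c_2 = 8.5
t_2 = 6.5
a_3 = 9.5
b_3 = 12
s_3 = 1.5
t_3 = 4.5
a_4 = 8
b_4 = 13
c_4 = 1.5
t_4 = 4
a_5 = 2.5
b_5 = 6
c_5 = 12
a_6 = 4.5
b_6 = 6.5
c_6 = 10.5
a_7 = 3.5
b_7 = 13.5
c_7 = 3
p_7 = 3
t_7 = 5
a_8 = 12
b_8 = 3
c_8 = 4.5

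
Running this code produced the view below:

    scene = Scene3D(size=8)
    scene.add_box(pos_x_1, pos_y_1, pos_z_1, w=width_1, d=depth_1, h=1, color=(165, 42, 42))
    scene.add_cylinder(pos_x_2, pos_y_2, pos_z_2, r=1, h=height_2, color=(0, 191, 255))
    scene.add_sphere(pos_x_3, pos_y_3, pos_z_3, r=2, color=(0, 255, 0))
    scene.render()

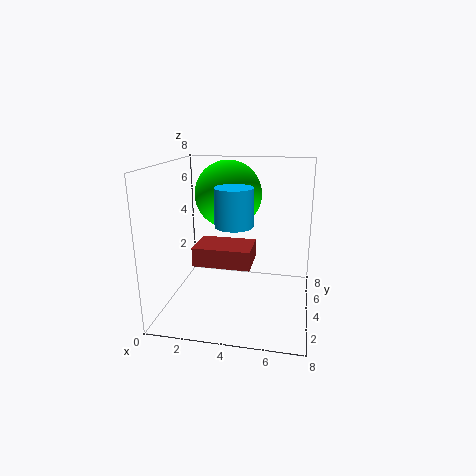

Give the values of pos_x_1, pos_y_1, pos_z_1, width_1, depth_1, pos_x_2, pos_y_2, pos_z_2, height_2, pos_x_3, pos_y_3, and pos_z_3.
pos_x_1 = 2; pos_y_1 = 2; pos_z_1 = 3; width_1 = 3; depth_1 = 2; pos_x_2 = 4; pos_y_2 = 3; pos_z_2 = 5; height_2 = 2; pos_x_3 = 3; pos_y_3 = 6; pos_z_3 = 6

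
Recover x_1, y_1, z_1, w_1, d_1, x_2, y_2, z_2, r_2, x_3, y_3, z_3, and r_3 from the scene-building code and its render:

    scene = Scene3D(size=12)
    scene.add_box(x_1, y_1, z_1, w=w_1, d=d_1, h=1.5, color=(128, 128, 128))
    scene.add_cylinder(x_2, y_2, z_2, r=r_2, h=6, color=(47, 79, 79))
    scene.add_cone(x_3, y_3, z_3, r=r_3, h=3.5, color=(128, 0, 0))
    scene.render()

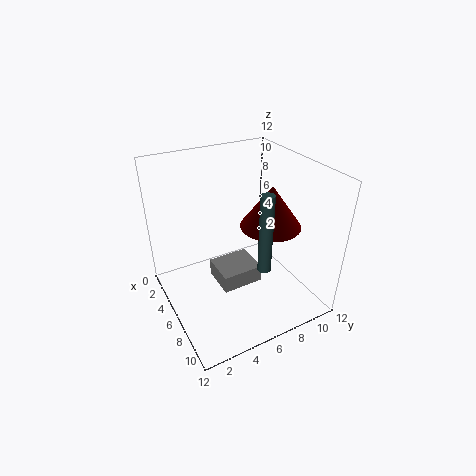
x_1 = 4.5; y_1 = 4; z_1 = 2; w_1 = 3; d_1 = 3.5; x_2 = 10; y_2 = 6; z_2 = 5.5; r_2 = 0.5; x_3 = 7; y_3 = 8.5; z_3 = 7; r_3 = 2.5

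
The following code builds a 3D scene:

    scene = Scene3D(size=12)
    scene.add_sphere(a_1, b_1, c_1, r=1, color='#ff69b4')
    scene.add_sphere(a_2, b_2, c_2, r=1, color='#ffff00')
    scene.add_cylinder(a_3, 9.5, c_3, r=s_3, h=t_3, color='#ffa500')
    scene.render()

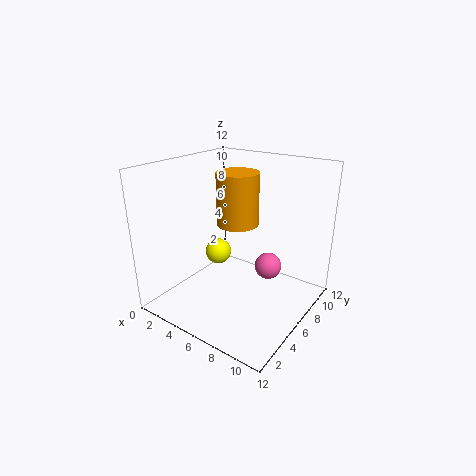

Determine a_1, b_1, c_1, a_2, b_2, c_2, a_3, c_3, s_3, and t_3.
a_1 = 9.5, b_1 = 5, c_1 = 5, a_2 = 5.5, b_2 = 4, c_2 = 5.5, a_3 = 3.5, c_3 = 5.5, s_3 = 2, t_3 = 5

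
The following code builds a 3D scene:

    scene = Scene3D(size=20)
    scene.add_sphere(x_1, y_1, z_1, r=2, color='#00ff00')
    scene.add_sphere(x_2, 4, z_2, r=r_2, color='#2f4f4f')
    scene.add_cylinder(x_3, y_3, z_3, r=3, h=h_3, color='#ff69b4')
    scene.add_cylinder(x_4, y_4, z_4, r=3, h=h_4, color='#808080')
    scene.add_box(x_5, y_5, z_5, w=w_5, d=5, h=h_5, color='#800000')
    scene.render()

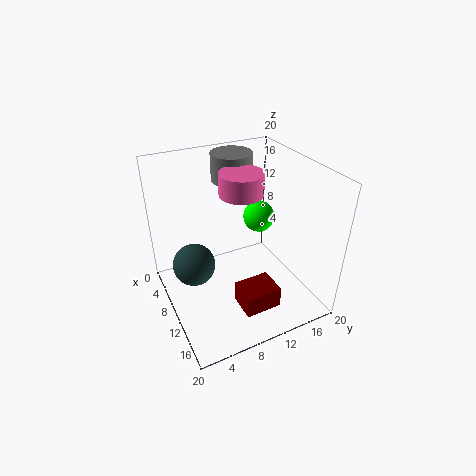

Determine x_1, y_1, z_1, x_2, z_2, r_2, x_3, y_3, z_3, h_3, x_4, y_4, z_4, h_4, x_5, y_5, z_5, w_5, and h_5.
x_1 = 12
y_1 = 12
z_1 = 14
x_2 = 8
z_2 = 6
r_2 = 3
x_3 = 9
y_3 = 11
z_3 = 16
h_3 = 3
x_4 = 4
y_4 = 12
z_4 = 16
h_4 = 4
x_5 = 13
y_5 = 8
z_5 = 2
w_5 = 4
h_5 = 3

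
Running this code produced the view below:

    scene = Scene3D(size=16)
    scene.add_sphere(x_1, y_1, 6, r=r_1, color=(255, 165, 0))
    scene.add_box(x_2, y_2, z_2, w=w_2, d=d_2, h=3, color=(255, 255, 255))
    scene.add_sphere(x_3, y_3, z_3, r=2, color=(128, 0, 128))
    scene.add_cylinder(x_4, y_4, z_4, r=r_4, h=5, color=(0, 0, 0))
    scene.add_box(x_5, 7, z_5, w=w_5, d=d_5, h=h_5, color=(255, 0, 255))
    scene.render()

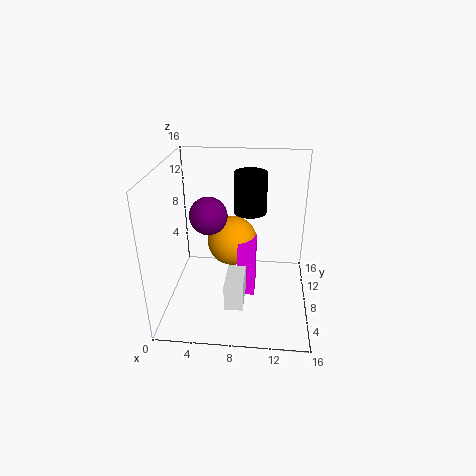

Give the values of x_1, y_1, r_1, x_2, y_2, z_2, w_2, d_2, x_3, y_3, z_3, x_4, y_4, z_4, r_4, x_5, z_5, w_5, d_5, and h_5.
x_1 = 7
y_1 = 11
r_1 = 3
x_2 = 7
y_2 = 3
z_2 = 2
w_2 = 2
d_2 = 4
x_3 = 5
y_3 = 7
z_3 = 11
x_4 = 9
y_4 = 13
z_4 = 9
r_4 = 2
x_5 = 8
z_5 = 1
w_5 = 2
d_5 = 4
h_5 = 6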